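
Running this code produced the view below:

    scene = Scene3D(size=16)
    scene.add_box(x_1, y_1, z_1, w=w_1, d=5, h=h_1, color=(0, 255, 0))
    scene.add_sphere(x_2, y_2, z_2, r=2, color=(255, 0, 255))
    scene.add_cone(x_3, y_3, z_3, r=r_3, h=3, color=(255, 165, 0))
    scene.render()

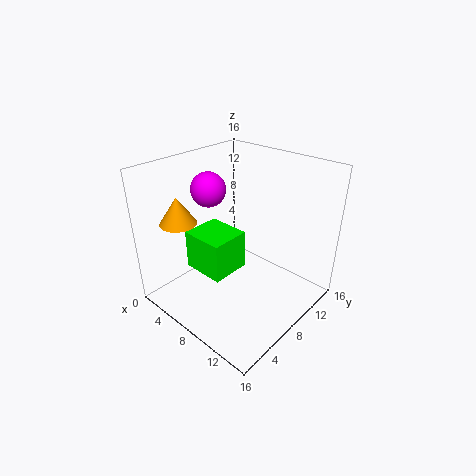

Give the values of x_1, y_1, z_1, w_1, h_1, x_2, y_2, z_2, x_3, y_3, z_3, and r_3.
x_1 = 0.5; y_1 = 6.5; z_1 = 1.5; w_1 = 5.5; h_1 = 5; x_2 = 3.5; y_2 = 8; z_2 = 12.5; x_3 = 3.5; y_3 = 3.5; z_3 = 10; r_3 = 2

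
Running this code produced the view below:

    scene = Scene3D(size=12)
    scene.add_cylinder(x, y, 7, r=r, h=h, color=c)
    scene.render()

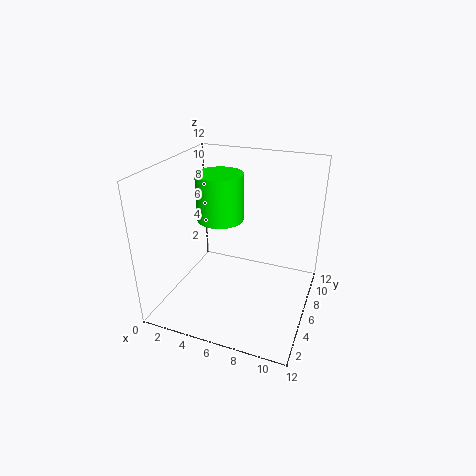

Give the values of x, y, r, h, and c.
x = 4
y = 7
r = 2
h = 4
c = 'lime'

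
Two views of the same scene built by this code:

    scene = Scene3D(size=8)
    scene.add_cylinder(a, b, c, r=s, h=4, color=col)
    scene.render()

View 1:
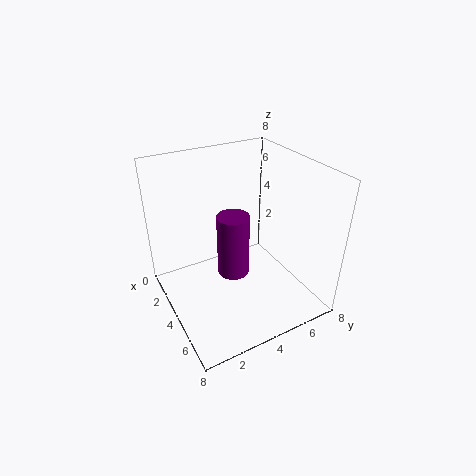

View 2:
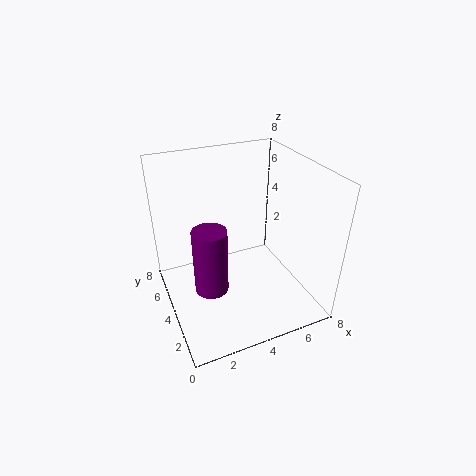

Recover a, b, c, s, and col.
a = 2.5, b = 4.5, c = 0.5, s = 1, col = 'purple'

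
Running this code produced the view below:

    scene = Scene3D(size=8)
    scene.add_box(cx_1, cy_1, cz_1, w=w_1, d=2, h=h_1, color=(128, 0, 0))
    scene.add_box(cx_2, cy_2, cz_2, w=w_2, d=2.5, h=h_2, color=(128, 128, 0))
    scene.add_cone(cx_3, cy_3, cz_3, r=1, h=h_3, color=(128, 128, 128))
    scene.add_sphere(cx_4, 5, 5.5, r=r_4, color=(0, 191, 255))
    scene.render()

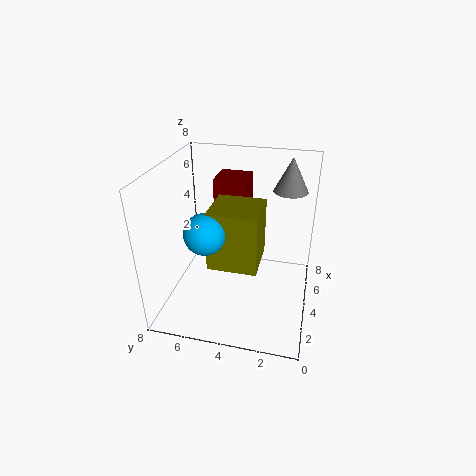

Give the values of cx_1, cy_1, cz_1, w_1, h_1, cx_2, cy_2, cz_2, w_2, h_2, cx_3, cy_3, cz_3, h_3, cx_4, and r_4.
cx_1 = 6, cy_1 = 4, cz_1 = 3.5, w_1 = 2, h_1 = 3, cx_2 = 1.5, cy_2 = 2.5, cz_2 = 3.5, w_2 = 2.5, h_2 = 3, cx_3 = 6.5, cy_3 = 1.5, cz_3 = 6, h_3 = 2, cx_4 = 1.5, r_4 = 1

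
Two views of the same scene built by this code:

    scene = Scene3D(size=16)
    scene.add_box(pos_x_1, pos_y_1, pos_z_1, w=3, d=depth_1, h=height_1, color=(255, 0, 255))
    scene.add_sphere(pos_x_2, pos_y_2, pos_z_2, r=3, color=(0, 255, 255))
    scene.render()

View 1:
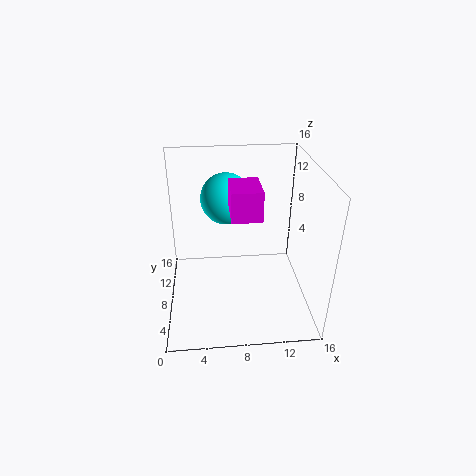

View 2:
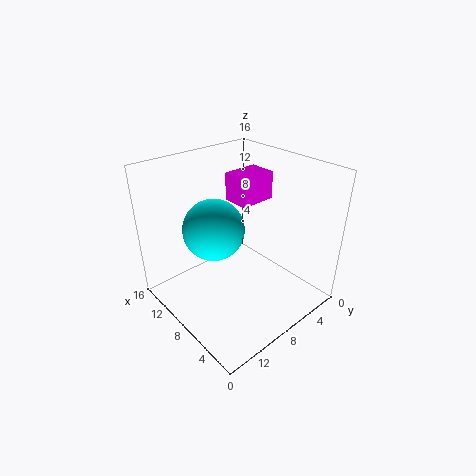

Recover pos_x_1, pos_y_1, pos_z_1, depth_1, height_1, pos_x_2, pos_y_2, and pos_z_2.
pos_x_1 = 7
pos_y_1 = 4
pos_z_1 = 12
depth_1 = 4
height_1 = 3
pos_x_2 = 7
pos_y_2 = 12
pos_z_2 = 11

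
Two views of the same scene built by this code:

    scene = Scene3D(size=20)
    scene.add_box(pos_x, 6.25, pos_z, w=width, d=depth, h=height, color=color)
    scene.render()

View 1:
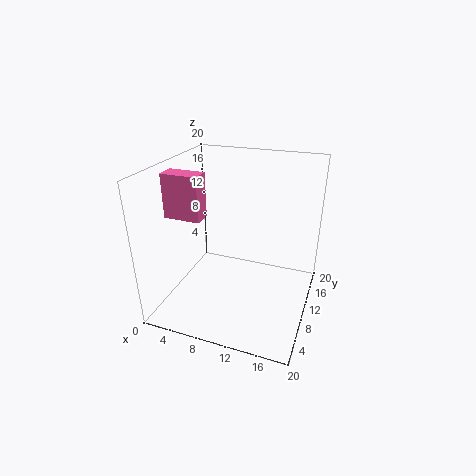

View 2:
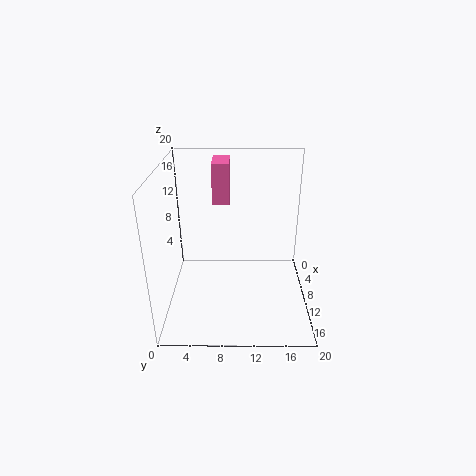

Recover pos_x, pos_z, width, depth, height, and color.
pos_x = 1
pos_z = 13.25
width = 5
depth = 2.5
height = 6
color = 'hotpink'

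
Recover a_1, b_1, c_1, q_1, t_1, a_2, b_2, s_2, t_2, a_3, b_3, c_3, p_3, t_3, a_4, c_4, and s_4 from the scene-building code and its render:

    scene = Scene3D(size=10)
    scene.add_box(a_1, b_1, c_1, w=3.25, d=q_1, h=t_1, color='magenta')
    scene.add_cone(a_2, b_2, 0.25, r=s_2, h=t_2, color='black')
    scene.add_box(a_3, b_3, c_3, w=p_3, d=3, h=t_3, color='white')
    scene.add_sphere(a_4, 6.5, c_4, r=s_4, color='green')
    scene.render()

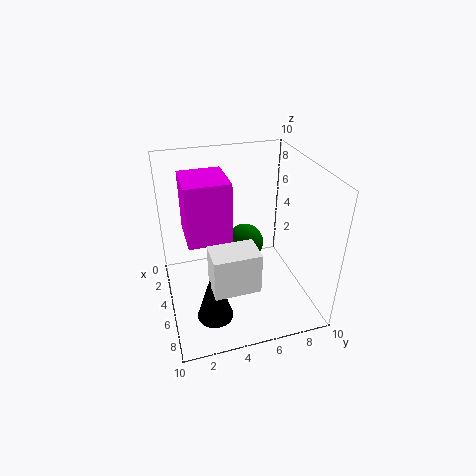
a_1 = 2.25; b_1 = 1.5; c_1 = 5; q_1 = 3; t_1 = 4.25; a_2 = 7; b_2 = 2.75; s_2 = 1.25; t_2 = 4; a_3 = 6.5; b_3 = 2.5; c_3 = 3; p_3 = 2; t_3 = 2.75; a_4 = 2; c_4 = 2.5; s_4 = 1.5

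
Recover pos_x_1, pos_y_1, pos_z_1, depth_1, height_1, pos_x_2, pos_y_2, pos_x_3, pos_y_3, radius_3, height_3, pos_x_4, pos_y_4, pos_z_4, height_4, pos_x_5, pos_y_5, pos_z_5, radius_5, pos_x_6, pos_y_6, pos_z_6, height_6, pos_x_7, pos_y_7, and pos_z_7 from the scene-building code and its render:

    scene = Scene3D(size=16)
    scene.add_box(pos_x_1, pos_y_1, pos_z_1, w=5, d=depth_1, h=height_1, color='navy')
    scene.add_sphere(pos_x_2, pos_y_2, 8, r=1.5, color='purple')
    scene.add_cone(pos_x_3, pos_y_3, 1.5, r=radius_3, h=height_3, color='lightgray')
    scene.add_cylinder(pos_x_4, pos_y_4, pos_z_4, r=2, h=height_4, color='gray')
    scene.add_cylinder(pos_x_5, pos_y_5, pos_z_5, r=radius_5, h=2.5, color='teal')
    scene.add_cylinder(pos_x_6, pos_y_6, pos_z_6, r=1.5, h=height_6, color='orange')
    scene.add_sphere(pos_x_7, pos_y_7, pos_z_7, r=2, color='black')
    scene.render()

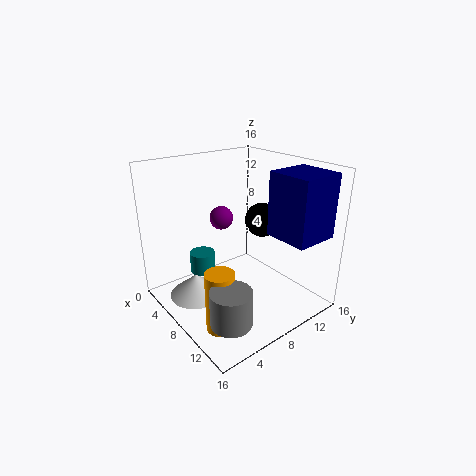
pos_x_1 = 10, pos_y_1 = 10.5, pos_z_1 = 8.5, depth_1 = 5, height_1 = 7, pos_x_2 = 2, pos_y_2 = 10, pos_x_3 = 6, pos_y_3 = 3.5, radius_3 = 3, height_3 = 2.5, pos_x_4 = 14, pos_y_4 = 2.5, pos_z_4 = 3, height_4 = 3.5, pos_x_5 = 3.5, pos_y_5 = 6, pos_z_5 = 2.5, radius_5 = 1.5, pos_x_6 = 11.5, pos_y_6 = 3, pos_z_6 = 0.5, height_6 = 6.5, pos_x_7 = 7.5, pos_y_7 = 12, pos_z_7 = 9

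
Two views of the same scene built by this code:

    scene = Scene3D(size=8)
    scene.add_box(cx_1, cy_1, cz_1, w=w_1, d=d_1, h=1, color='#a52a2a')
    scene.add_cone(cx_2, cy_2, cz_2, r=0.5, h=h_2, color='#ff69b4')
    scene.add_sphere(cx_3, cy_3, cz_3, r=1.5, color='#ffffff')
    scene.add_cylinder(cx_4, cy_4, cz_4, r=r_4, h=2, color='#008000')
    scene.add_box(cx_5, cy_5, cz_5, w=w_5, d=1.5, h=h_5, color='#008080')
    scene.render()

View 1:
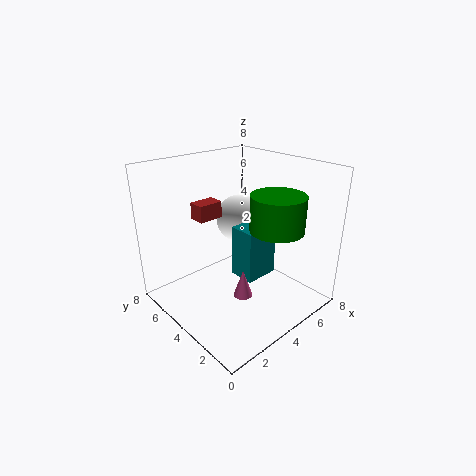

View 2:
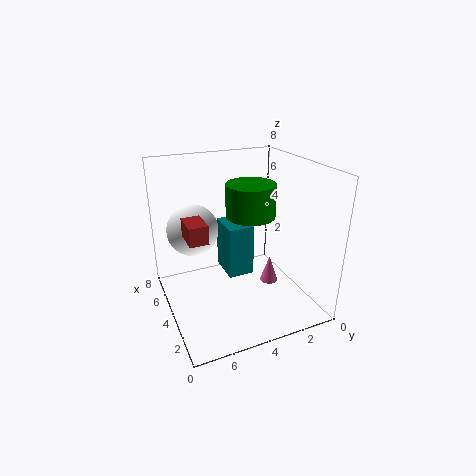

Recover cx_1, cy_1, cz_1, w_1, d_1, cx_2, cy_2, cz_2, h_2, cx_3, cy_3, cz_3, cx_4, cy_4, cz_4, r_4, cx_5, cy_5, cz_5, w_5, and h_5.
cx_1 = 3
cy_1 = 6
cz_1 = 4.5
w_1 = 1.5
d_1 = 1
cx_2 = 3
cy_2 = 2.5
cz_2 = 1.5
h_2 = 1.5
cx_3 = 6
cy_3 = 6
cz_3 = 4
cx_4 = 5.5
cy_4 = 2.5
cz_4 = 4.5
r_4 = 1.5
cx_5 = 4
cy_5 = 3
cz_5 = 1.5
w_5 = 2
h_5 = 3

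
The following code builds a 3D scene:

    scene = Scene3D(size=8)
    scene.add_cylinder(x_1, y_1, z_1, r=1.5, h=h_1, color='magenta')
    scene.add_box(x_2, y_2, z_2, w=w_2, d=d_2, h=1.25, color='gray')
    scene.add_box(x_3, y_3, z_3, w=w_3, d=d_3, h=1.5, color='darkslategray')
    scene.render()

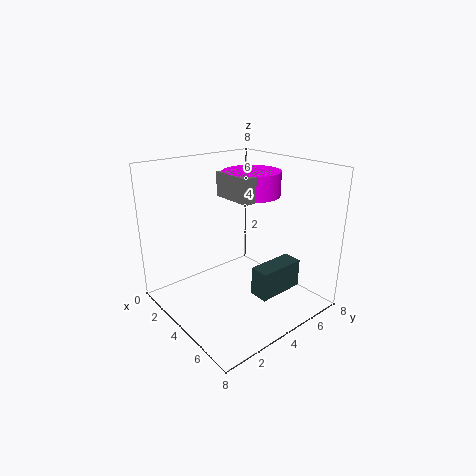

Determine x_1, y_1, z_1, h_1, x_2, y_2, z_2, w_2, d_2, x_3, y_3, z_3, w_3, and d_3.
x_1 = 4.5
y_1 = 4.5
z_1 = 6.5
h_1 = 1.25
x_2 = 3.5
y_2 = 3
z_2 = 6.5
w_2 = 2.25
d_2 = 2.25
x_3 = 6
y_3 = 3.25
z_3 = 1.75
w_3 = 1
d_3 = 2.5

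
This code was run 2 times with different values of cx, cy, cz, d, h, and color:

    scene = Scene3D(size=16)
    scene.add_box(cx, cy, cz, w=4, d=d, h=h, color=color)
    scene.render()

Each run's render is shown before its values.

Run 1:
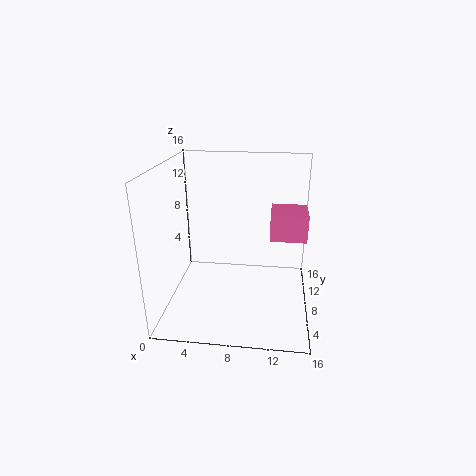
cx = 11.5, cy = 7.5, cz = 8, d = 4, h = 3, color = 'hotpink'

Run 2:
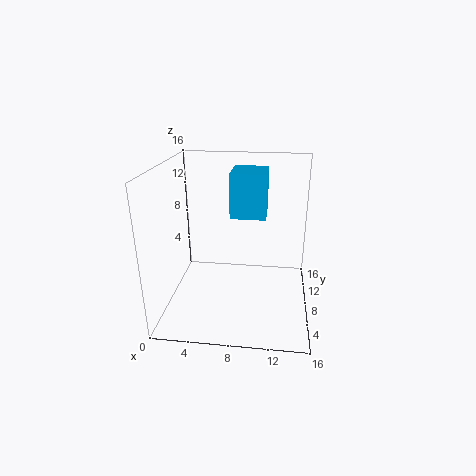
cx = 7, cy = 8.5, cz = 10, d = 4.5, h = 5, color = 'deepskyblue'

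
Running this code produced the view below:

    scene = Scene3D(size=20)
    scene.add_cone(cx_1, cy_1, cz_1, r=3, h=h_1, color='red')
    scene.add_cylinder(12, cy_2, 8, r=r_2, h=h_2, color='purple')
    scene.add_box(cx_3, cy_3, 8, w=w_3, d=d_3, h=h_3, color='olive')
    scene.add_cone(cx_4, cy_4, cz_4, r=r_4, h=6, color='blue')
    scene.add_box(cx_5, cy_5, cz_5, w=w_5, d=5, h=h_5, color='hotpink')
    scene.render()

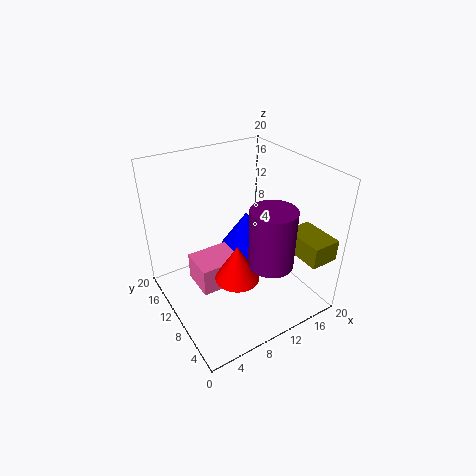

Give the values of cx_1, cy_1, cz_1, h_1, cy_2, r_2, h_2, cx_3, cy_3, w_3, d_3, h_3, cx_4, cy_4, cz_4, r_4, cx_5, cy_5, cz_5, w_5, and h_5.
cx_1 = 8, cy_1 = 7, cz_1 = 6, h_1 = 5, cy_2 = 5, r_2 = 3, h_2 = 8, cx_3 = 16, cy_3 = 1, w_3 = 4, d_3 = 6, h_3 = 3, cx_4 = 14, cy_4 = 14, cz_4 = 5, r_4 = 4, cx_5 = 4, cy_5 = 9, cz_5 = 3, w_5 = 6, h_5 = 4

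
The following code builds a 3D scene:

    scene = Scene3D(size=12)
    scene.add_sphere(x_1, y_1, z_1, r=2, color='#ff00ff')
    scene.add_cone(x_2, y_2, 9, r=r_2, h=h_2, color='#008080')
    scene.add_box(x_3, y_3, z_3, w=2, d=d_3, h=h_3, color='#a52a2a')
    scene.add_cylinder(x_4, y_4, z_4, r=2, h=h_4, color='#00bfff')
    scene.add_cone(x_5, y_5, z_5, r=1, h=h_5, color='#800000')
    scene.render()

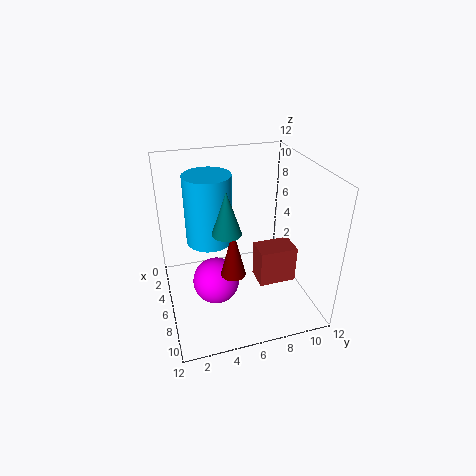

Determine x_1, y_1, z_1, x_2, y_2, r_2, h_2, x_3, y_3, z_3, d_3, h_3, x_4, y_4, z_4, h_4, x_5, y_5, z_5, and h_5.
x_1 = 6; y_1 = 4; z_1 = 2; x_2 = 10; y_2 = 4; r_2 = 1; h_2 = 3; x_3 = 7; y_3 = 7; z_3 = 3; d_3 = 3; h_3 = 3; x_4 = 4; y_4 = 4; z_4 = 5; h_4 = 6; x_5 = 8; y_5 = 5; z_5 = 4; h_5 = 4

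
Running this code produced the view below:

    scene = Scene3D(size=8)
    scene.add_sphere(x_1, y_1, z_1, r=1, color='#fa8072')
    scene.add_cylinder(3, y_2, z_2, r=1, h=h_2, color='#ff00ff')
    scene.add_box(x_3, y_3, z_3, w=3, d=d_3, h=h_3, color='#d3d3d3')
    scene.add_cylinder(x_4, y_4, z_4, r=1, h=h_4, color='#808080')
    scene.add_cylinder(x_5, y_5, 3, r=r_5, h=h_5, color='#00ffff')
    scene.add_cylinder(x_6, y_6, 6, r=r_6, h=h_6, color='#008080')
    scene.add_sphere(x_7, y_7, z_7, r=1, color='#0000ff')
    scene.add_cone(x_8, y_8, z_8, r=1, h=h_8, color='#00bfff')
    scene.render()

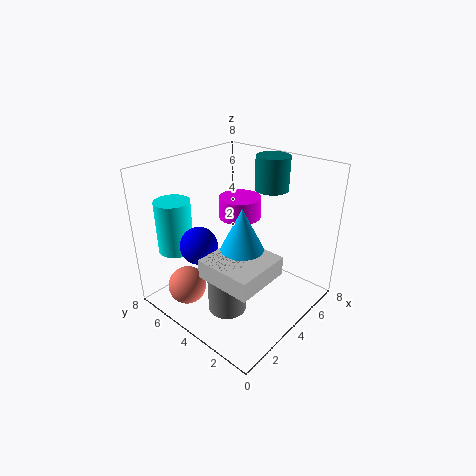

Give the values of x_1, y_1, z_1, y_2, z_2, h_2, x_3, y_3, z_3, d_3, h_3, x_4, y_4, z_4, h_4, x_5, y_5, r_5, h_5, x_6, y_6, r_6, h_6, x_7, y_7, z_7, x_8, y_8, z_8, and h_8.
x_1 = 1; y_1 = 5; z_1 = 2; y_2 = 3; z_2 = 6; h_2 = 1; x_3 = 1; y_3 = 1; z_3 = 3; d_3 = 3; h_3 = 1; x_4 = 2; y_4 = 3; z_4 = 1; h_4 = 3; x_5 = 2; y_5 = 7; r_5 = 1; h_5 = 3; x_6 = 7; y_6 = 4; r_6 = 1; h_6 = 2; x_7 = 2; y_7 = 5; z_7 = 4; x_8 = 2; y_8 = 2; z_8 = 5; h_8 = 2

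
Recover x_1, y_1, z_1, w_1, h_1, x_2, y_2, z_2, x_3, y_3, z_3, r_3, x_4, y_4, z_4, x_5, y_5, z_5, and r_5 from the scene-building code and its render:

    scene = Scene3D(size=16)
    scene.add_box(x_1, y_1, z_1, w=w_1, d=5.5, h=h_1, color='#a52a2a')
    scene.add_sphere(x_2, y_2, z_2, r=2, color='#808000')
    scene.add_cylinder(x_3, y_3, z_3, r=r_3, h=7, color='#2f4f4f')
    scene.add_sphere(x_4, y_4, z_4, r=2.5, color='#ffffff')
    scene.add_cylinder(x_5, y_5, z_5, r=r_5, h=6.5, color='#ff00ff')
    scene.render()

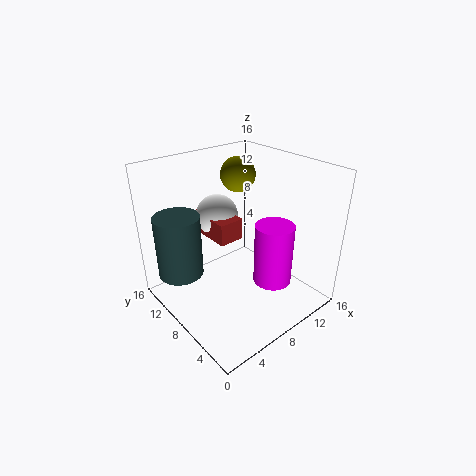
x_1 = 6.5; y_1 = 9; z_1 = 7; w_1 = 3; h_1 = 2.5; x_2 = 10.5; y_2 = 11; z_2 = 14; x_3 = 2.5; y_3 = 11.5; z_3 = 4; r_3 = 2.5; x_4 = 8.5; y_4 = 12.5; z_4 = 9; x_5 = 9; y_5 = 3.5; z_5 = 4.5; r_5 = 2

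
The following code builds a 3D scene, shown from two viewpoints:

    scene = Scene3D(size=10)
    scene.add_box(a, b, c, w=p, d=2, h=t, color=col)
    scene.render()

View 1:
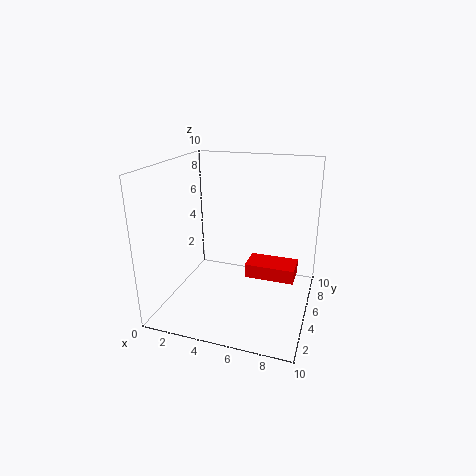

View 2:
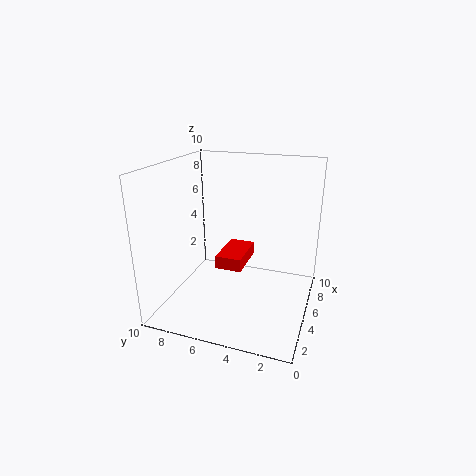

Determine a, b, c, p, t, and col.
a = 5.5
b = 5
c = 2
p = 3.5
t = 1
col = 'red'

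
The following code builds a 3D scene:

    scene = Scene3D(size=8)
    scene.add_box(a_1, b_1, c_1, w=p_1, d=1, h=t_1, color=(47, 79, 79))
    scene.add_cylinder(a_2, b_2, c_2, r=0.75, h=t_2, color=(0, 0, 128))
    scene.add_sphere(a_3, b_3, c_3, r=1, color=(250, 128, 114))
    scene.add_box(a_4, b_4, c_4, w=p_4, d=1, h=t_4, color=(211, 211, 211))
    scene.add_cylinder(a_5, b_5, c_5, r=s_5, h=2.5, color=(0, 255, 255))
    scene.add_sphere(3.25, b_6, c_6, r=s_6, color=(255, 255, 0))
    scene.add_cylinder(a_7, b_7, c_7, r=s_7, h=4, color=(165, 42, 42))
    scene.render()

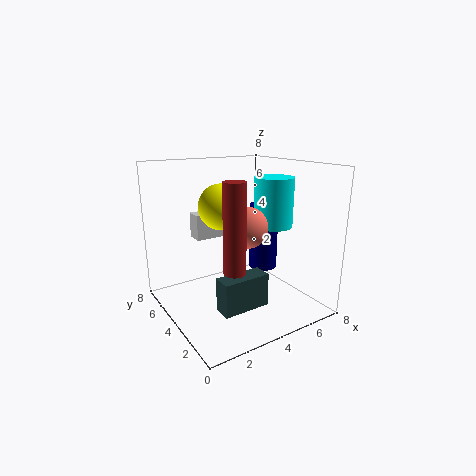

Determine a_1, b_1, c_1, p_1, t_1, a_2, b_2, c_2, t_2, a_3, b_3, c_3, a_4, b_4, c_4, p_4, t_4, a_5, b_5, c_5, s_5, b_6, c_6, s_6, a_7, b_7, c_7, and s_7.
a_1 = 1.75; b_1 = 1.5; c_1 = 1; p_1 = 2.5; t_1 = 1.75; a_2 = 5; b_2 = 3; c_2 = 2.5; t_2 = 3.5; a_3 = 3.25; b_3 = 2; c_3 = 5.25; a_4 = 2.5; b_4 = 6; c_4 = 3.5; p_4 = 2.75; t_4 = 1.5; a_5 = 5; b_5 = 2.25; c_5 = 5; s_5 = 1; b_6 = 4.5; c_6 = 5.75; s_6 = 1.25; a_7 = 1.75; b_7 = 0.75; c_7 = 3.75; s_7 = 0.5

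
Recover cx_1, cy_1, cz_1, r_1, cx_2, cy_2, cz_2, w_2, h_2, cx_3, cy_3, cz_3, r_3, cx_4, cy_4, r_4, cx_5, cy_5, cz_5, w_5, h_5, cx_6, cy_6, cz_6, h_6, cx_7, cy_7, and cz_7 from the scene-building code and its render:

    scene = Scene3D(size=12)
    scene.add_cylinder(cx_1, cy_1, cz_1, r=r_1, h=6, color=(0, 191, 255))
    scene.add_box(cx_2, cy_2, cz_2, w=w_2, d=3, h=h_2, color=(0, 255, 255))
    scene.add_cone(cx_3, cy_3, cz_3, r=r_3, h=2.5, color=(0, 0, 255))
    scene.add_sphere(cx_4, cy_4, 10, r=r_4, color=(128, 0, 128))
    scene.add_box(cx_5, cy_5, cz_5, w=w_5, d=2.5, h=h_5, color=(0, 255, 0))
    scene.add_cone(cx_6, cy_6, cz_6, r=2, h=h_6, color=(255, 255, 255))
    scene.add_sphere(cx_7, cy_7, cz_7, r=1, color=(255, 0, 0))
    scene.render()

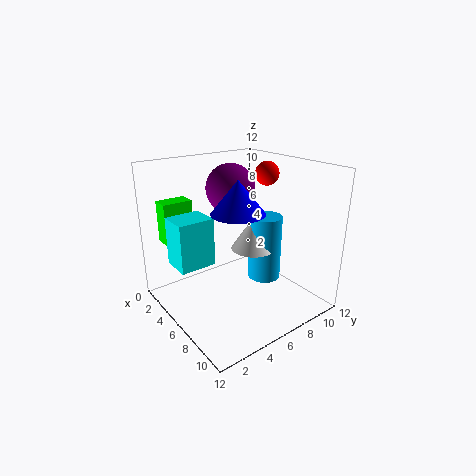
cx_1 = 5.5, cy_1 = 9.5, cz_1 = 1, r_1 = 1.5, cx_2 = 3, cy_2 = 1, cz_2 = 4, w_2 = 2.5, h_2 = 4, cx_3 = 8, cy_3 = 4.5, cz_3 = 9, r_3 = 2, cx_4 = 5, cy_4 = 6, r_4 = 2, cx_5 = 1.5, cy_5 = 1, cz_5 = 5.5, w_5 = 1.5, h_5 = 3.5, cx_6 = 5, cy_6 = 8.5, cz_6 = 4, h_6 = 3, cx_7 = 6, cy_7 = 9, cz_7 = 11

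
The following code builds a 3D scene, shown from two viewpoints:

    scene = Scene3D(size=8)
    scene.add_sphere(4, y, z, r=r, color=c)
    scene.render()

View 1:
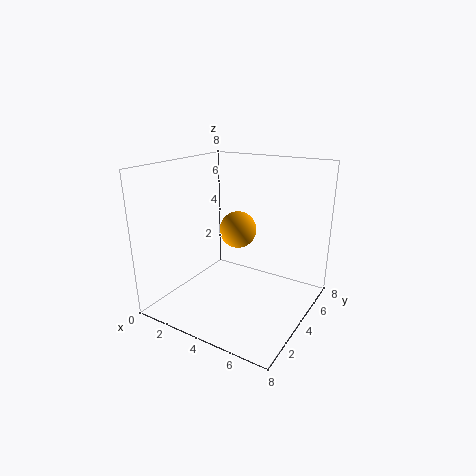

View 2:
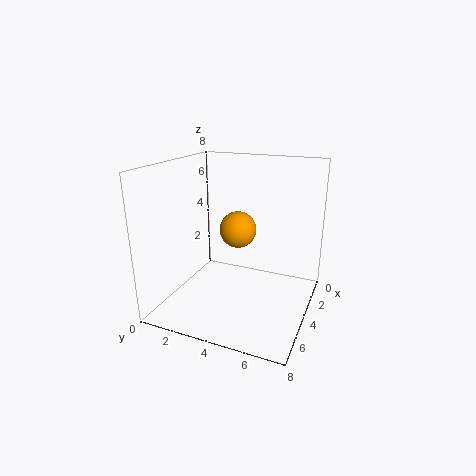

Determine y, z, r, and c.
y = 4
z = 4.5
r = 1
c = 'orange'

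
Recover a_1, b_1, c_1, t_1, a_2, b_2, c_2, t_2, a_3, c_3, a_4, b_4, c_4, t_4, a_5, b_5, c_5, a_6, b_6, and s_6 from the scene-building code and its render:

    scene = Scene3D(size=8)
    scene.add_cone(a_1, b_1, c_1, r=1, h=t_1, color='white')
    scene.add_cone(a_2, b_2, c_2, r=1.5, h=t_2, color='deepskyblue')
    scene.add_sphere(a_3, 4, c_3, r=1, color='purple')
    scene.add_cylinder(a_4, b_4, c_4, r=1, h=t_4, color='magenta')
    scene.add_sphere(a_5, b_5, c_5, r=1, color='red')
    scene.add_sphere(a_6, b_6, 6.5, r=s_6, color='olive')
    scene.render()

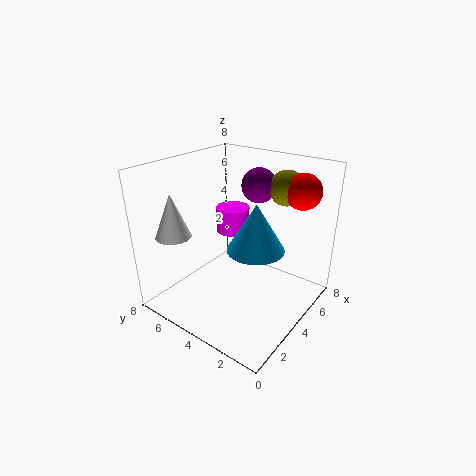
a_1 = 2
b_1 = 7
c_1 = 4
t_1 = 2.5
a_2 = 3.5
b_2 = 2.5
c_2 = 4
t_2 = 2.5
a_3 = 6
c_3 = 6.5
a_4 = 5.5
b_4 = 5.5
c_4 = 3.5
t_4 = 1.5
a_5 = 6.5
b_5 = 1.5
c_5 = 6.5
a_6 = 6.5
b_6 = 2.5
s_6 = 1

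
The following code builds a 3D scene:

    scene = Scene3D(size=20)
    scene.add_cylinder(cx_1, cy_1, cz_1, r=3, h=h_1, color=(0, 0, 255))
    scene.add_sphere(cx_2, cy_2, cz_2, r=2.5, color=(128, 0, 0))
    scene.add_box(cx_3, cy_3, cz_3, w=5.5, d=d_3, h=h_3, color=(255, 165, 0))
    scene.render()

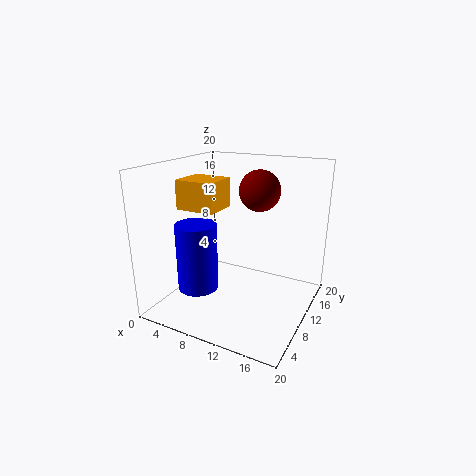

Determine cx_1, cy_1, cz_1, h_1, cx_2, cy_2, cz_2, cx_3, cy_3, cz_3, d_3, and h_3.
cx_1 = 4
cy_1 = 8.5
cz_1 = 1.5
h_1 = 10
cx_2 = 14
cy_2 = 8
cz_2 = 17.5
cx_3 = 2.5
cy_3 = 6.5
cz_3 = 14
d_3 = 5
h_3 = 4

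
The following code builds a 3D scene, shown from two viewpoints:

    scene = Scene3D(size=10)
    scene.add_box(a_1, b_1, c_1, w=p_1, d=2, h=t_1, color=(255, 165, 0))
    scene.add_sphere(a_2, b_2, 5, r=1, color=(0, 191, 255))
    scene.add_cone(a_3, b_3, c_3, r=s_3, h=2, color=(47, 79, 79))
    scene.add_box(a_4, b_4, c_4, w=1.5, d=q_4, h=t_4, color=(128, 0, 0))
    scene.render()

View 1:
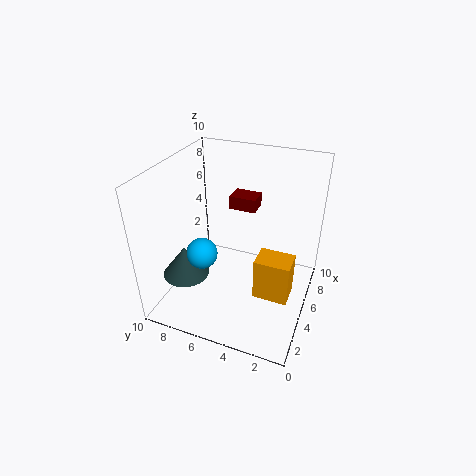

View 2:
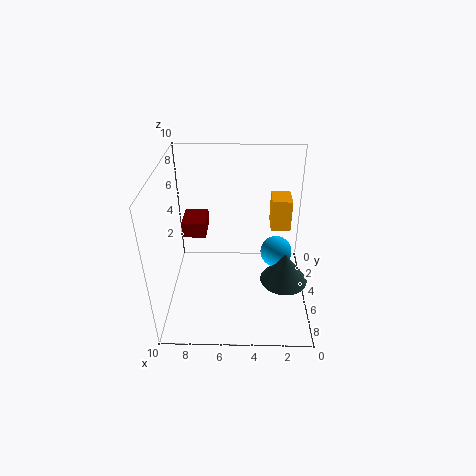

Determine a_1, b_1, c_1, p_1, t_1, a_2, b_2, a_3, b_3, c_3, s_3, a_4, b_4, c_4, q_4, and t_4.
a_1 = 1, b_1 = 0.5, c_1 = 4, p_1 = 1.5, t_1 = 2.5, a_2 = 2.5, b_2 = 6.5, a_3 = 2, b_3 = 7.5, c_3 = 3.5, s_3 = 1.5, a_4 = 7, b_4 = 4.5, c_4 = 6, q_4 = 2, t_4 = 1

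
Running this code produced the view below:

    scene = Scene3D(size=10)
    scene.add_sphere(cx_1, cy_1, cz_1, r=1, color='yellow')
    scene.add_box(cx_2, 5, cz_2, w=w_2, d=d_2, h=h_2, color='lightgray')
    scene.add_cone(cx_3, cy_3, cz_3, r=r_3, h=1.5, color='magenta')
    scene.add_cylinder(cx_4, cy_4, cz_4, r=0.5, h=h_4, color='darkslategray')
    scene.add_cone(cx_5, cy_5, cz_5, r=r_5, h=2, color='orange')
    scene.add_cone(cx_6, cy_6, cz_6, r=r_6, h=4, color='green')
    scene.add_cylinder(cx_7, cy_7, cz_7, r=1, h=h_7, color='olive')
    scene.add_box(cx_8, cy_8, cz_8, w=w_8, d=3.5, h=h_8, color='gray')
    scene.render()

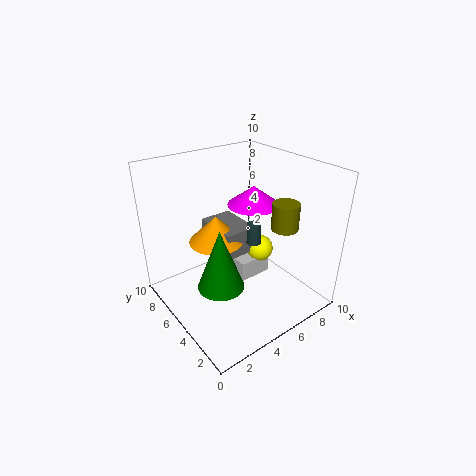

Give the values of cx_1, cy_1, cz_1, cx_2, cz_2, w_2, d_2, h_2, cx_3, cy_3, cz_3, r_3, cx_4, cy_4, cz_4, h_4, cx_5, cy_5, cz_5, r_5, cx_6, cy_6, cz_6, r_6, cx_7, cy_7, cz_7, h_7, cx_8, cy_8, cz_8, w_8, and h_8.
cx_1 = 7.5
cy_1 = 5.5
cz_1 = 3
cx_2 = 5.5
cz_2 = 1
w_2 = 2.5
d_2 = 2.5
h_2 = 1.5
cx_3 = 8
cy_3 = 7
cz_3 = 6
r_3 = 2
cx_4 = 6
cy_4 = 4.5
cz_4 = 4.5
h_4 = 1.5
cx_5 = 4.5
cy_5 = 7
cz_5 = 4
r_5 = 2
cx_6 = 2.5
cy_6 = 3.5
cz_6 = 3
r_6 = 1.5
cx_7 = 8.5
cy_7 = 4
cz_7 = 5
h_7 = 2
cx_8 = 4.5
cy_8 = 5.5
cz_8 = 3
w_8 = 2.5
h_8 = 2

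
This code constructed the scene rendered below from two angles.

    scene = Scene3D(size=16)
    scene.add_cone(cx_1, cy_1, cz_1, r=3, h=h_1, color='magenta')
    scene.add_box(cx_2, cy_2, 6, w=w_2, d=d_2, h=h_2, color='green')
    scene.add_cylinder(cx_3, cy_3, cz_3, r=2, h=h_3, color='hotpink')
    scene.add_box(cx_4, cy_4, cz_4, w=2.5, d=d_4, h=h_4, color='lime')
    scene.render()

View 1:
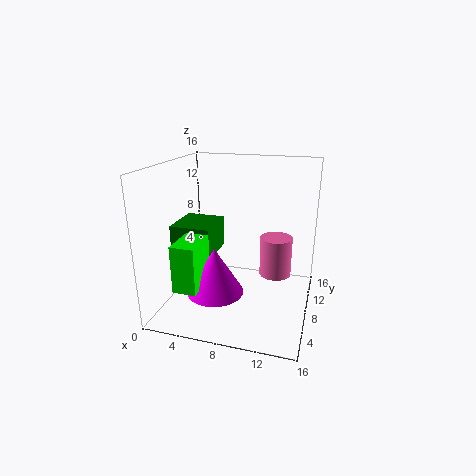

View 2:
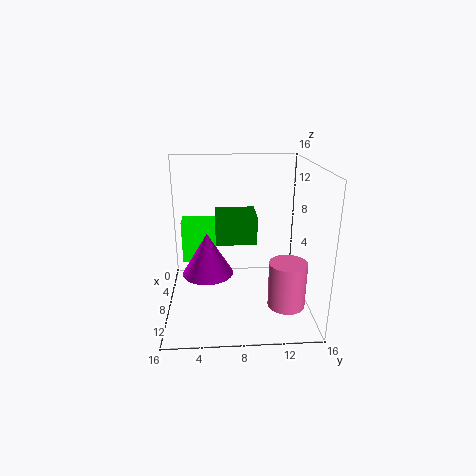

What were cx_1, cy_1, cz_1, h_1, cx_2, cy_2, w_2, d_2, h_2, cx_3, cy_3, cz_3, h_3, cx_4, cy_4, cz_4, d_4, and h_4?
cx_1 = 6.5
cy_1 = 4.5
cz_1 = 3
h_1 = 5
cx_2 = 1
cy_2 = 5.5
w_2 = 4.5
d_2 = 5
h_2 = 3.5
cx_3 = 11.5
cy_3 = 13
cz_3 = 1.5
h_3 = 5
cx_4 = 3
cy_4 = 1.5
cz_4 = 4
d_4 = 4
h_4 = 5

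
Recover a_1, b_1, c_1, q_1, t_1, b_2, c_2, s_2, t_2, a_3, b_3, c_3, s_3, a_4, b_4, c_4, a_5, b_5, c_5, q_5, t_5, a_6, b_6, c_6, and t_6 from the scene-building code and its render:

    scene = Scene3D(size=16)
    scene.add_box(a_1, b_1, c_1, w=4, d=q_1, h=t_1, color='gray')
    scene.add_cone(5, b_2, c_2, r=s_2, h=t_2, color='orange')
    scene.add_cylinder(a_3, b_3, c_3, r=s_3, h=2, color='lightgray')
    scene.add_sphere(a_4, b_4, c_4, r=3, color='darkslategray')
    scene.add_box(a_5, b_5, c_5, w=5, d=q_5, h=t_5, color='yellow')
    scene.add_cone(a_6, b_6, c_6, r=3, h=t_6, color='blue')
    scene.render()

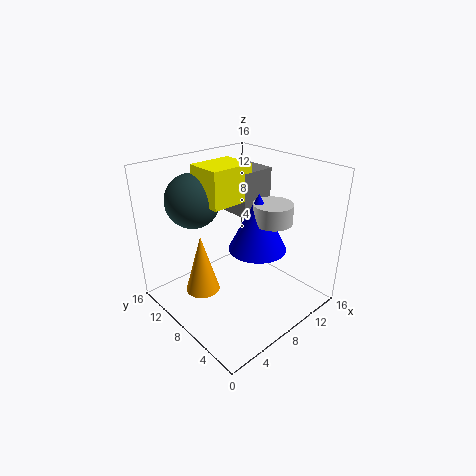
a_1 = 9
b_1 = 8
c_1 = 10
q_1 = 4
t_1 = 5
b_2 = 11
c_2 = 1
s_2 = 2
t_2 = 7
a_3 = 9
b_3 = 4
c_3 = 11
s_3 = 2
a_4 = 5
b_4 = 12
c_4 = 12
a_5 = 5
b_5 = 8
c_5 = 12
q_5 = 4
t_5 = 4
a_6 = 8
b_6 = 5
c_6 = 8
t_6 = 6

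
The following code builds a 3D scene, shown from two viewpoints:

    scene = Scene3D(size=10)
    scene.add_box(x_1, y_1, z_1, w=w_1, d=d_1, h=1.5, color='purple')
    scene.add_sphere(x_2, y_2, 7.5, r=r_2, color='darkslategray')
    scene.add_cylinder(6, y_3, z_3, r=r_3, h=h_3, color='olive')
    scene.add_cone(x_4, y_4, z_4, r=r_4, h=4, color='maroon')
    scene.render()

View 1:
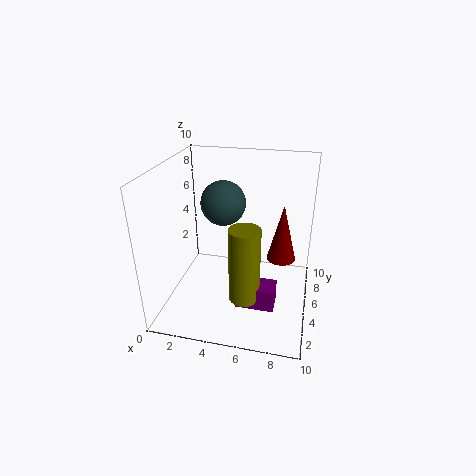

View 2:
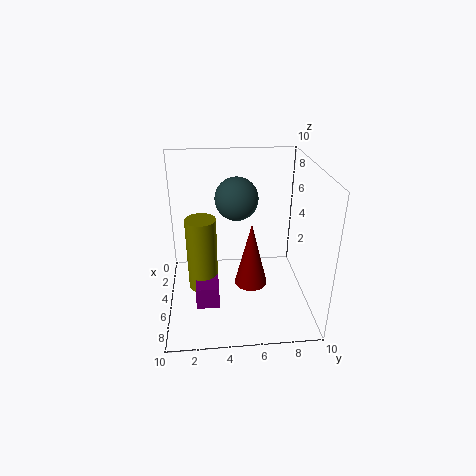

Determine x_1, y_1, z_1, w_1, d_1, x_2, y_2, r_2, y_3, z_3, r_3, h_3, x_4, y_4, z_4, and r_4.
x_1 = 5.5, y_1 = 2, z_1 = 1.5, w_1 = 2.5, d_1 = 1.5, x_2 = 4, y_2 = 5, r_2 = 1.5, y_3 = 2.5, z_3 = 2, r_3 = 1, h_3 = 5, x_4 = 8, y_4 = 5.5, z_4 = 3.5, r_4 = 1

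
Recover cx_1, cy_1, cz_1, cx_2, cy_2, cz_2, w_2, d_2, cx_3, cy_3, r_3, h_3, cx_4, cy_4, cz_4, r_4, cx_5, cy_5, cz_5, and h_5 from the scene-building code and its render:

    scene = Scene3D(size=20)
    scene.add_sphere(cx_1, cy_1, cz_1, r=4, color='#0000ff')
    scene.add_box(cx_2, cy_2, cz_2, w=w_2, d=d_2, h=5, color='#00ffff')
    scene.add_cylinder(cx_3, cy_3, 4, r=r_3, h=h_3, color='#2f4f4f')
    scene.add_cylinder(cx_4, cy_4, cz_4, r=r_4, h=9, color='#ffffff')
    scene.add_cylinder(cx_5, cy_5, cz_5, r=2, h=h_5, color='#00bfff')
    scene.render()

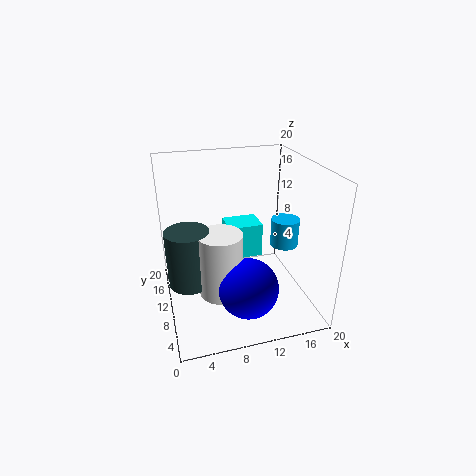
cx_1 = 10, cy_1 = 5, cz_1 = 5, cx_2 = 9, cy_2 = 11, cz_2 = 6, w_2 = 5, d_2 = 4, cx_3 = 3, cy_3 = 10, r_3 = 3, h_3 = 8, cx_4 = 7, cy_4 = 8, cz_4 = 3, r_4 = 3, cx_5 = 17, cy_5 = 10, cz_5 = 8, h_5 = 4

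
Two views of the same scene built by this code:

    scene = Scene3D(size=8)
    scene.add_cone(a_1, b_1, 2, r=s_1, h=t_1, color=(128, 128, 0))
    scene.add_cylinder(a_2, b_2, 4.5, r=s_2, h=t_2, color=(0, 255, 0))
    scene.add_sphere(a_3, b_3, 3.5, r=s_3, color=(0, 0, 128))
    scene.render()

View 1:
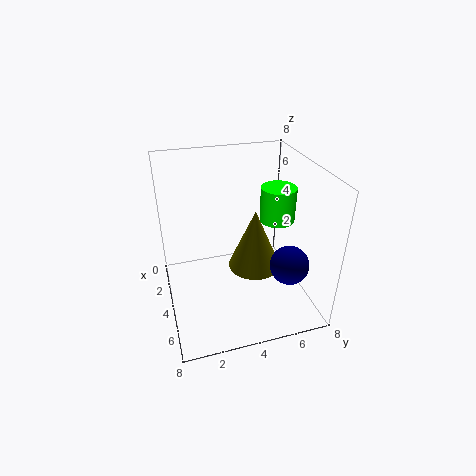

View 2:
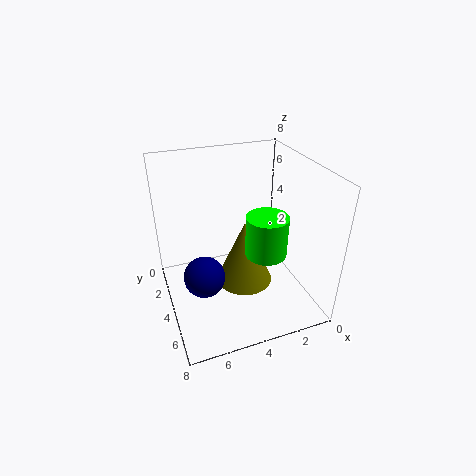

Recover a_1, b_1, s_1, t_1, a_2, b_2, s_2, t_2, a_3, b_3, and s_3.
a_1 = 4
b_1 = 5
s_1 = 1.5
t_1 = 3.5
a_2 = 3.5
b_2 = 6.5
s_2 = 1
t_2 = 2
a_3 = 6.5
b_3 = 6
s_3 = 1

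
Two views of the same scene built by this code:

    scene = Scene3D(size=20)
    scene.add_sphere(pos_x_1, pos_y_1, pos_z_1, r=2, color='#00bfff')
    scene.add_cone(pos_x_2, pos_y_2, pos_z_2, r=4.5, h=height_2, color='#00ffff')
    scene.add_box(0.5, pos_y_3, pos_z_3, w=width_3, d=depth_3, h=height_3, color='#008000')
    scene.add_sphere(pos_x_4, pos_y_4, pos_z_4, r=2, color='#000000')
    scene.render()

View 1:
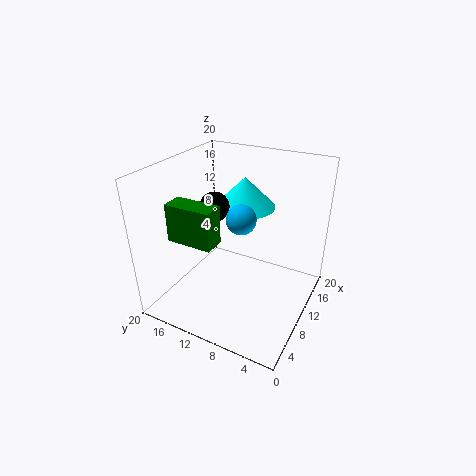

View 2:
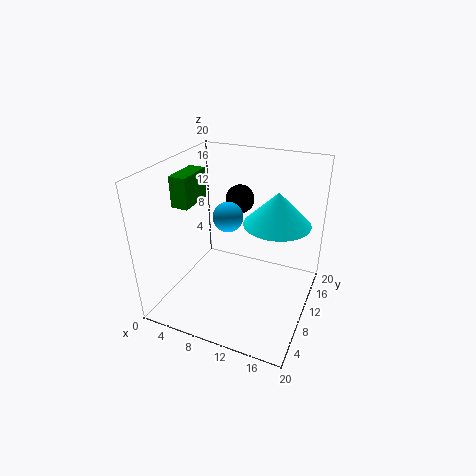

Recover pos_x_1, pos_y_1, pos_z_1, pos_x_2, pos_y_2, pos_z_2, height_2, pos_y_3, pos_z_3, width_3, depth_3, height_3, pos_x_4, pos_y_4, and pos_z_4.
pos_x_1 = 9
pos_y_1 = 9
pos_z_1 = 13.5
pos_x_2 = 15
pos_y_2 = 11.5
pos_z_2 = 12.5
height_2 = 4.5
pos_y_3 = 8.5
pos_z_3 = 13.5
width_3 = 2.5
depth_3 = 5.5
height_3 = 4.5
pos_x_4 = 9
pos_y_4 = 13
pos_z_4 = 14.5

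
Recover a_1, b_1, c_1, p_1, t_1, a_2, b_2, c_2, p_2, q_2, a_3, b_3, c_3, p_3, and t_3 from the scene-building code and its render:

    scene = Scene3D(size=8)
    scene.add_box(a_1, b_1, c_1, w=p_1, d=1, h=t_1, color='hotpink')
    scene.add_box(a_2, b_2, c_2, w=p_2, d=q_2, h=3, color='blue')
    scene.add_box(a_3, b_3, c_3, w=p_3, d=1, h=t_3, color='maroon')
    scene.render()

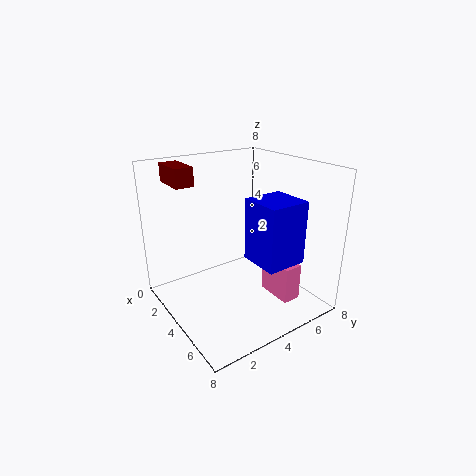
a_1 = 5, b_1 = 5, c_1 = 1, p_1 = 2, t_1 = 2, a_2 = 6, b_2 = 3, c_2 = 4, p_2 = 2, q_2 = 2, a_3 = 1, b_3 = 1, c_3 = 7, p_3 = 2, t_3 = 1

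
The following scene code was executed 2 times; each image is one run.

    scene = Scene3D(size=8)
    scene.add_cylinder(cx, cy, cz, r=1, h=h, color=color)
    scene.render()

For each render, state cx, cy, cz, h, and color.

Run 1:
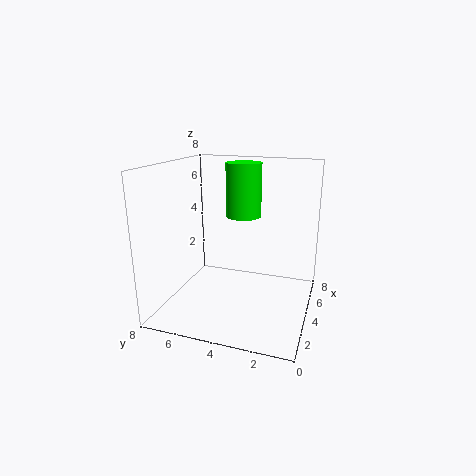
cx = 5
cy = 4
cz = 5
h = 3
color = 'lime'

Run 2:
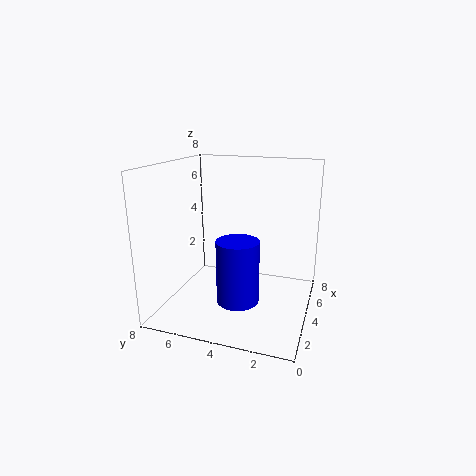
cx = 1
cy = 3
cz = 2
h = 3
color = 'blue'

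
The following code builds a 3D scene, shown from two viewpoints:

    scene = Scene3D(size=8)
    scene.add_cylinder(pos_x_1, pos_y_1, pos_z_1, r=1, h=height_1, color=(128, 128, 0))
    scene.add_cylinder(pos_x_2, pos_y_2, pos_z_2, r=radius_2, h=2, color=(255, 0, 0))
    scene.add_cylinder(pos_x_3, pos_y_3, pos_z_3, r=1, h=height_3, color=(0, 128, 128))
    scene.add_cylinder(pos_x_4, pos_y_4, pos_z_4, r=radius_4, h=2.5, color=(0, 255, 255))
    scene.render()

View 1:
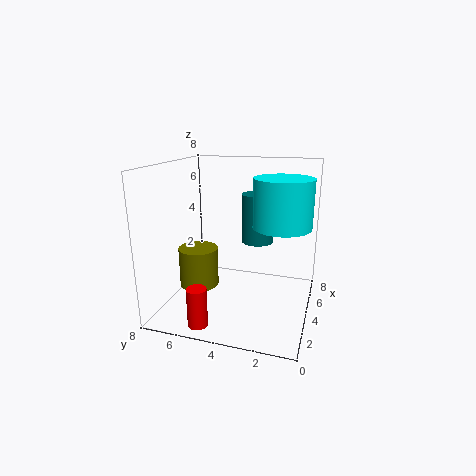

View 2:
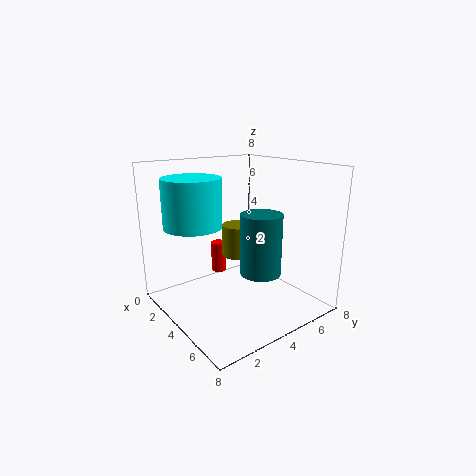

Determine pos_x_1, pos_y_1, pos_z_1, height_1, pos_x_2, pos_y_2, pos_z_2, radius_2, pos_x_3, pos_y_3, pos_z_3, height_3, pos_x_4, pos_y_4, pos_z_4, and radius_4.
pos_x_1 = 2, pos_y_1 = 5.5, pos_z_1 = 2, height_1 = 2, pos_x_2 = 0.5, pos_y_2 = 5, pos_z_2 = 0.5, radius_2 = 0.5, pos_x_3 = 6.5, pos_y_3 = 3.5, pos_z_3 = 3, height_3 = 3, pos_x_4 = 3.5, pos_y_4 = 1.5, pos_z_4 = 5, radius_4 = 1.5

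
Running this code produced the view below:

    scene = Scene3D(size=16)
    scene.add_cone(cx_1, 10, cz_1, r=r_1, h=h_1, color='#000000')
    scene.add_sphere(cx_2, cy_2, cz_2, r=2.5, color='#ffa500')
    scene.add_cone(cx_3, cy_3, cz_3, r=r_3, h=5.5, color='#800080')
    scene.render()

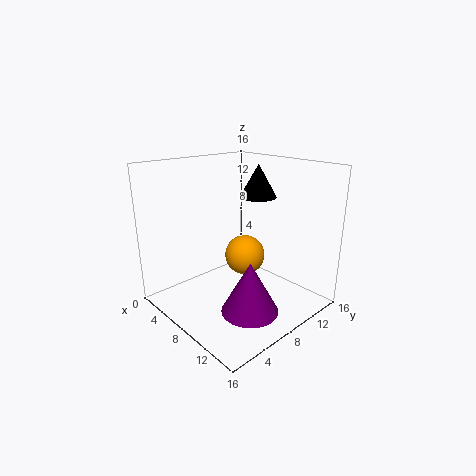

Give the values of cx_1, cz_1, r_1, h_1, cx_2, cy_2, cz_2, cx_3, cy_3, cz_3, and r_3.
cx_1 = 9, cz_1 = 12.5, r_1 = 2, h_1 = 3.5, cx_2 = 5.5, cy_2 = 11.5, cz_2 = 4, cx_3 = 12, cy_3 = 6, cz_3 = 1.5, r_3 = 3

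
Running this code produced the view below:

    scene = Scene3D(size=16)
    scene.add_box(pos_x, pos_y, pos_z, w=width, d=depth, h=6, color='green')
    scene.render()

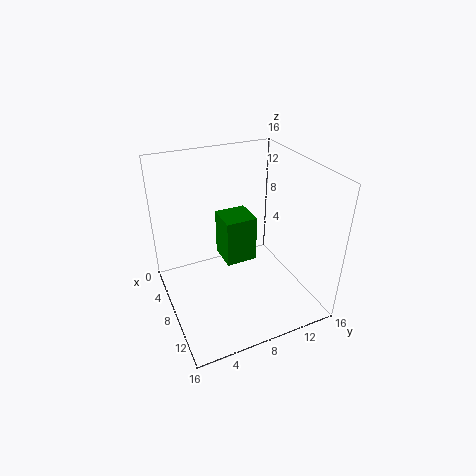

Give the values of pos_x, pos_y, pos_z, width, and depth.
pos_x = 1; pos_y = 8; pos_z = 2; width = 4; depth = 4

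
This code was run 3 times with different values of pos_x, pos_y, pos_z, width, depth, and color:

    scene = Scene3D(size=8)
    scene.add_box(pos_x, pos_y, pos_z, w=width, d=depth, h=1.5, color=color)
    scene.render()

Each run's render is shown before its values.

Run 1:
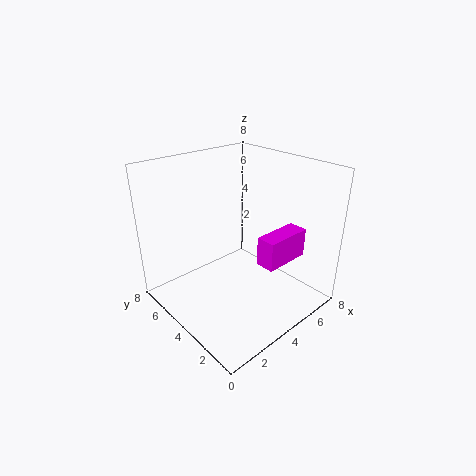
pos_x = 3.5; pos_y = 1; pos_z = 3.5; width = 2.5; depth = 1; color = 'magenta'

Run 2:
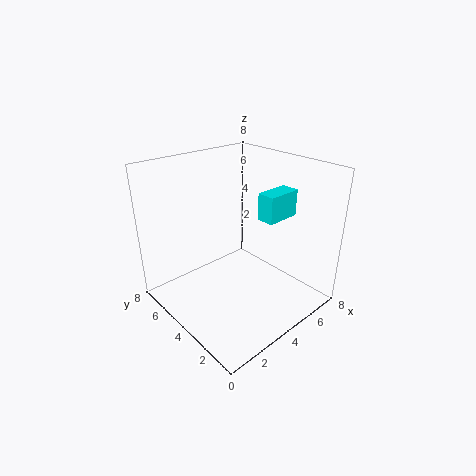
pos_x = 5; pos_y = 2.5; pos_z = 5; width = 2; depth = 1; color = 'cyan'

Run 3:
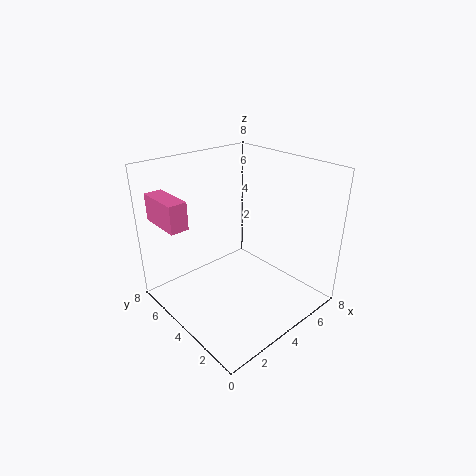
pos_x = 0.5; pos_y = 5; pos_z = 5; width = 1; depth = 2.5; color = 'hotpink'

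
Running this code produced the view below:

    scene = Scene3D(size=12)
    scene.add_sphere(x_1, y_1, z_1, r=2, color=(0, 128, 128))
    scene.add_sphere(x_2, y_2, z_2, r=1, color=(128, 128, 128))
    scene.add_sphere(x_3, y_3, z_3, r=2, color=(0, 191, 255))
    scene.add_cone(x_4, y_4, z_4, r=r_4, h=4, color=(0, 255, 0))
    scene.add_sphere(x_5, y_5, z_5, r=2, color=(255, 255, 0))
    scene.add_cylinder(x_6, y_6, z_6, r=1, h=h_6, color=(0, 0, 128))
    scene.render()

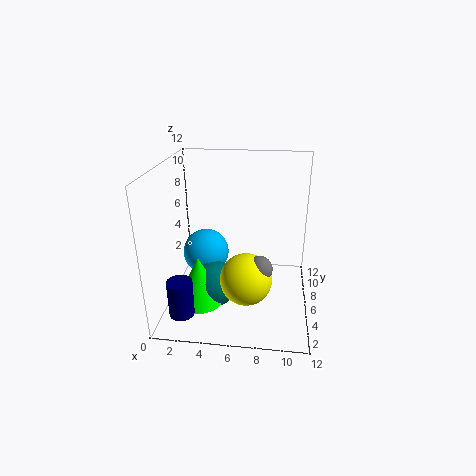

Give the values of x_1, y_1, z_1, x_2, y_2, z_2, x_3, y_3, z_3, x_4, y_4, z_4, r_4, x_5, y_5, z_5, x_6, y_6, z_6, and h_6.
x_1 = 4, y_1 = 5, z_1 = 2, x_2 = 8, y_2 = 3, z_2 = 5, x_3 = 3, y_3 = 7, z_3 = 4, x_4 = 3, y_4 = 4, z_4 = 1, r_4 = 2, x_5 = 7, y_5 = 3, z_5 = 4, x_6 = 2, y_6 = 2, z_6 = 1, h_6 = 3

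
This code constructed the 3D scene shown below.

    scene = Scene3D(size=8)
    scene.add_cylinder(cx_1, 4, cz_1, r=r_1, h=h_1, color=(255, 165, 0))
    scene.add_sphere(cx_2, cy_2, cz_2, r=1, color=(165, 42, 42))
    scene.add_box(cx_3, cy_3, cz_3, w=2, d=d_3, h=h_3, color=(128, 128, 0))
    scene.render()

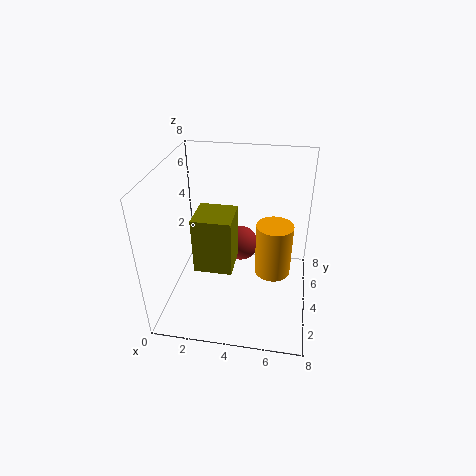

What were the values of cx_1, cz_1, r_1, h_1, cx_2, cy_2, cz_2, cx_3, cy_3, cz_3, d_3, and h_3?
cx_1 = 6, cz_1 = 2, r_1 = 1, h_1 = 3, cx_2 = 4, cy_2 = 5, cz_2 = 3, cx_3 = 2, cy_3 = 2, cz_3 = 3, d_3 = 2, h_3 = 3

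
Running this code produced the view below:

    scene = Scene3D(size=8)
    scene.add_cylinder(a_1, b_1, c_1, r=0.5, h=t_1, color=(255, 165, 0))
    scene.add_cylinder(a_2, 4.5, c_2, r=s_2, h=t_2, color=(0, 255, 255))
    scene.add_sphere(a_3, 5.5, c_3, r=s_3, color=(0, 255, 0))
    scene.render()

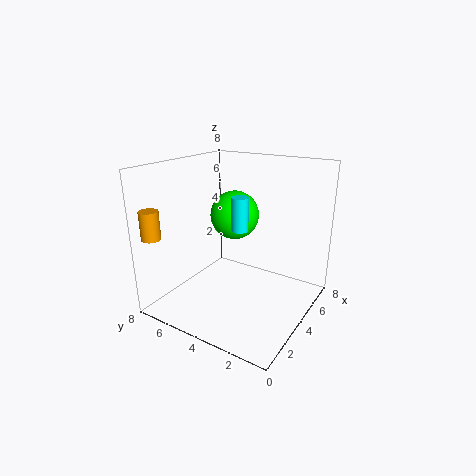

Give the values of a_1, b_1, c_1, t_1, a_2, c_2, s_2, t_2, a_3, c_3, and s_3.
a_1 = 0.5
b_1 = 7
c_1 = 4.5
t_1 = 1.5
a_2 = 5
c_2 = 4
s_2 = 0.5
t_2 = 2
a_3 = 6
c_3 = 4.5
s_3 = 1.5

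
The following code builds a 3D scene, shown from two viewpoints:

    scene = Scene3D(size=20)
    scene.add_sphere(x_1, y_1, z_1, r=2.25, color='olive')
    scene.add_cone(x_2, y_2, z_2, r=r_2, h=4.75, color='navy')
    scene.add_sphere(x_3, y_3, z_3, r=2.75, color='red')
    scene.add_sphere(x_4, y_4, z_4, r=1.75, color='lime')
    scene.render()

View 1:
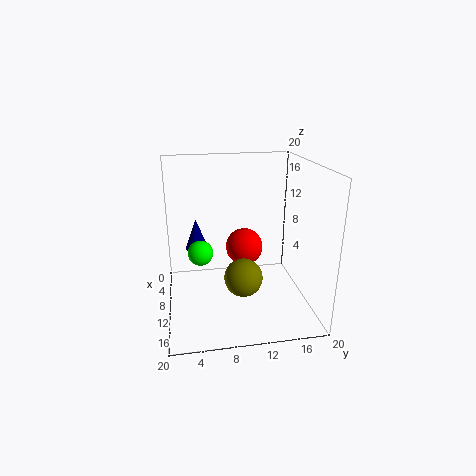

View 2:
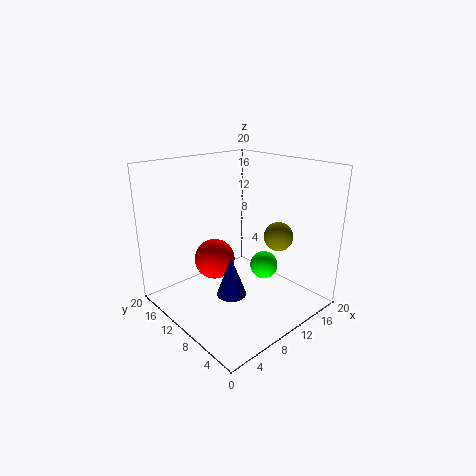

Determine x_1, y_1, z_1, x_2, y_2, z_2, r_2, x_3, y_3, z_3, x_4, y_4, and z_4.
x_1 = 17.75
y_1 = 9.25
z_1 = 8.25
x_2 = 4
y_2 = 4.5
z_2 = 6.25
r_2 = 1.75
x_3 = 7
y_3 = 11.5
z_3 = 7.25
x_4 = 9.75
y_4 = 4.75
z_4 = 8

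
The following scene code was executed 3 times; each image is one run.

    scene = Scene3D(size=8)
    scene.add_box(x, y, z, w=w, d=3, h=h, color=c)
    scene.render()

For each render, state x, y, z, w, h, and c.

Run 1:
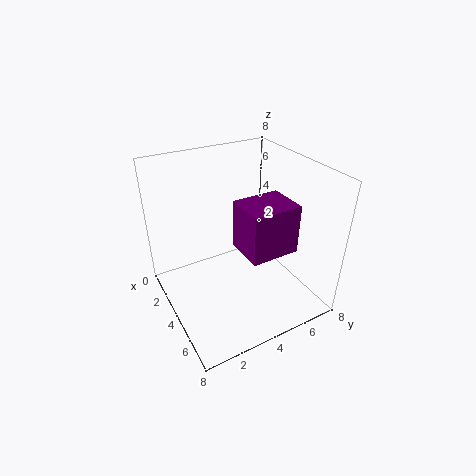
x = 2.5, y = 4.5, z = 2.5, w = 2.5, h = 3, c = 'purple'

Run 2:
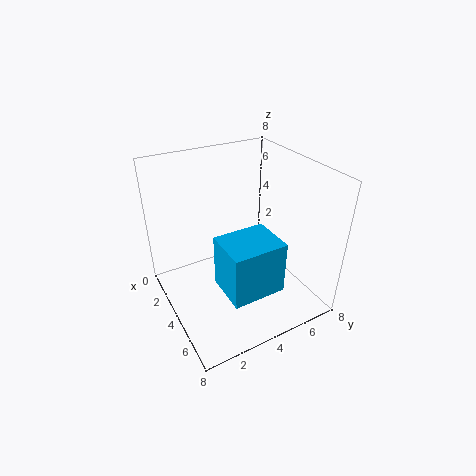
x = 4, y = 2.5, z = 1.5, w = 2.5, h = 3, c = 'deepskyblue'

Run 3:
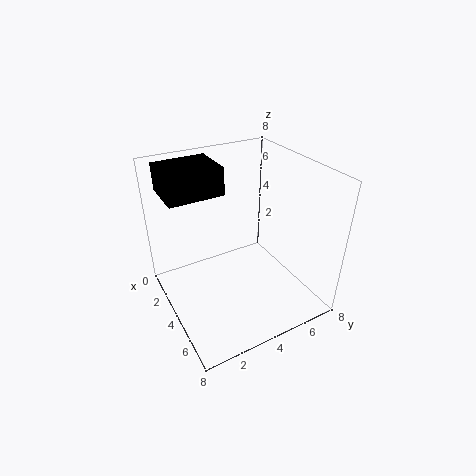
x = 1, y = 0.5, z = 6.5, w = 2.5, h = 1.5, c = 'black'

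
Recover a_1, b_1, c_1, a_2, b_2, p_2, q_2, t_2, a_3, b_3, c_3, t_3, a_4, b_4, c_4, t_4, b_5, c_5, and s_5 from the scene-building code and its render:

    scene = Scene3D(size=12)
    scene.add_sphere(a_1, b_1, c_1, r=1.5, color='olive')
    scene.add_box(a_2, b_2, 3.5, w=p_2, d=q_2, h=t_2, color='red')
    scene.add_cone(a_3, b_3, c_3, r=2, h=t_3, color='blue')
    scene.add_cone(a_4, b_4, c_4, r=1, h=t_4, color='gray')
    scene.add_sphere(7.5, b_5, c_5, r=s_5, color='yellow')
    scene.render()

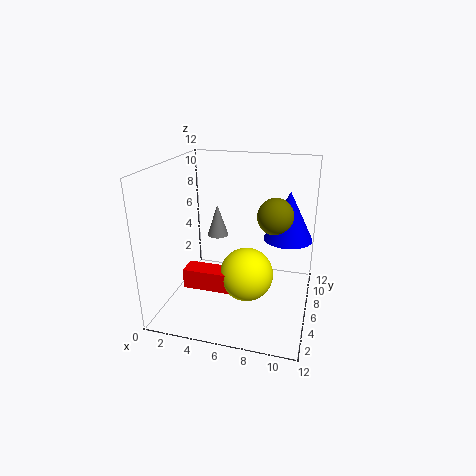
a_1 = 9, b_1 = 6.5, c_1 = 8, a_2 = 3, b_2 = 1.5, p_2 = 4, q_2 = 1.5, t_2 = 1.5, a_3 = 10, b_3 = 7, c_3 = 6, t_3 = 4, a_4 = 3, b_4 = 9.5, c_4 = 4.5, t_4 = 3, b_5 = 3, c_5 = 4.5, s_5 = 2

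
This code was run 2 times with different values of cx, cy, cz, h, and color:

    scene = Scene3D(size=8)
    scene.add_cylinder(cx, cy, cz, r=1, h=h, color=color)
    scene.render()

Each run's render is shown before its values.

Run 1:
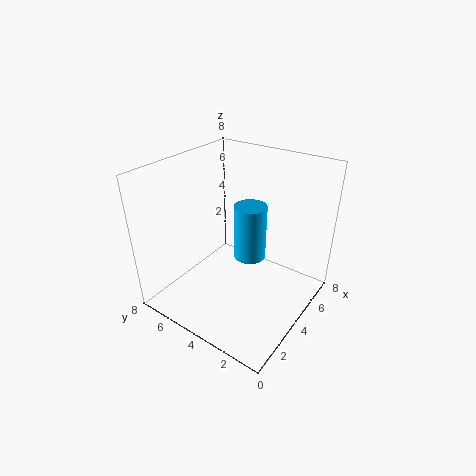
cx = 6
cy = 4.5
cz = 1.5
h = 3.5
color = 'deepskyblue'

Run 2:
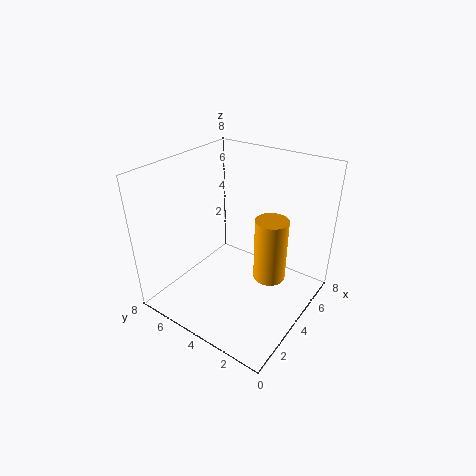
cx = 6
cy = 3
cz = 0.5
h = 4
color = 'orange'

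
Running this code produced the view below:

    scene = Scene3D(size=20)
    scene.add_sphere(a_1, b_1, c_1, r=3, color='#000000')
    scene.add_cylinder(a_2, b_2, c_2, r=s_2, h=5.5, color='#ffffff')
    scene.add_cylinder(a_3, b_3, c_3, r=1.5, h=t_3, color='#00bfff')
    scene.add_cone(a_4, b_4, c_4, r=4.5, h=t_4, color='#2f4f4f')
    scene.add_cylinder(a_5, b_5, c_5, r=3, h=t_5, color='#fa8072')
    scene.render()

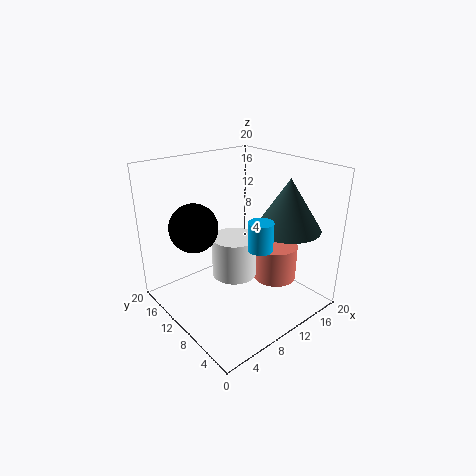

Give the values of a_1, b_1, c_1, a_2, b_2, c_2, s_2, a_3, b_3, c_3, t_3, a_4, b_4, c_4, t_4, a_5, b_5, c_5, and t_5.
a_1 = 3, b_1 = 10, c_1 = 13.5, a_2 = 8.5, b_2 = 9, c_2 = 5.5, s_2 = 3, a_3 = 8, b_3 = 3.5, c_3 = 11.5, t_3 = 3.5, a_4 = 15, b_4 = 5.5, c_4 = 11.5, t_4 = 7, a_5 = 14, b_5 = 6.5, c_5 = 4, t_5 = 5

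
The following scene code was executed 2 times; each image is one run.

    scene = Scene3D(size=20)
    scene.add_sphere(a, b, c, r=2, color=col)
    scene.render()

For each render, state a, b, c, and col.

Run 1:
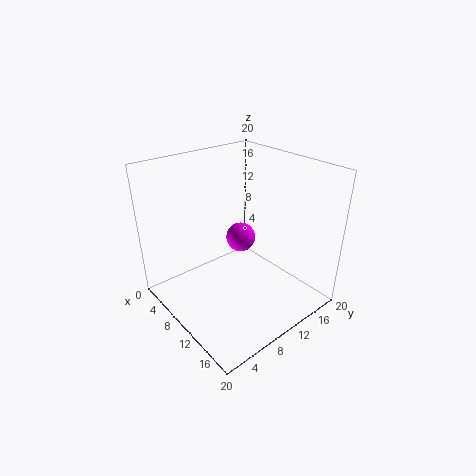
a = 10; b = 10.5; c = 10; col = 'magenta'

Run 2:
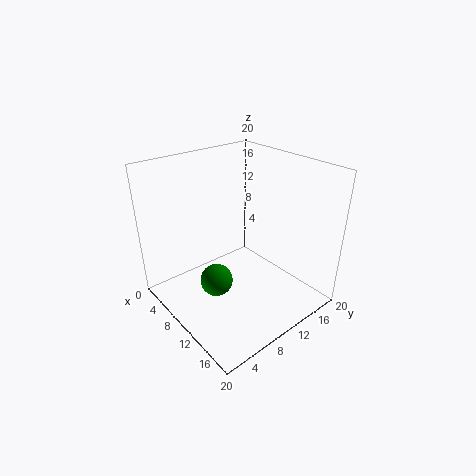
a = 13; b = 4; c = 7.5; col = 'green'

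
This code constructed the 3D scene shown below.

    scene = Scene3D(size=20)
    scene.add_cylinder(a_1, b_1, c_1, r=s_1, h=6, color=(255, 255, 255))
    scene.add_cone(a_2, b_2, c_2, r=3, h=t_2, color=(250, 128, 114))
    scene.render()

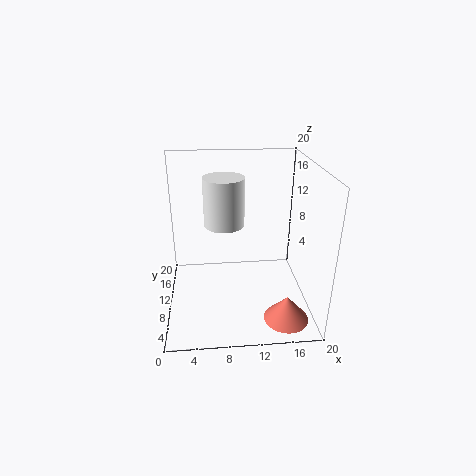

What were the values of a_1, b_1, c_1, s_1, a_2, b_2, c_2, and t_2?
a_1 = 8
b_1 = 7
c_1 = 13.5
s_1 = 2.5
a_2 = 16
b_2 = 4
c_2 = 0.5
t_2 = 3.5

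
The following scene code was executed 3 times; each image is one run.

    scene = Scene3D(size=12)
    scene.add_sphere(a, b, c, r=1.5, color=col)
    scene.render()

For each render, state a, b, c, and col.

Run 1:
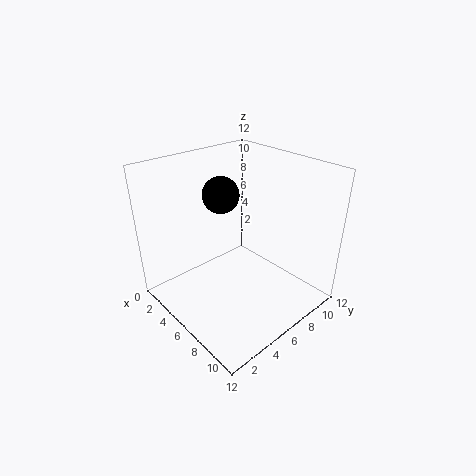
a = 4.5, b = 5.5, c = 9.5, col = 'black'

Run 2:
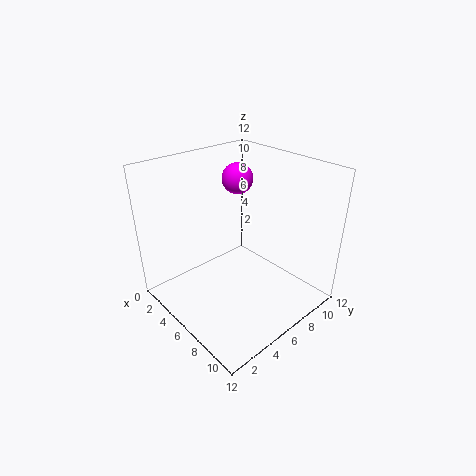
a = 1.5, b = 10, c = 9, col = 'magenta'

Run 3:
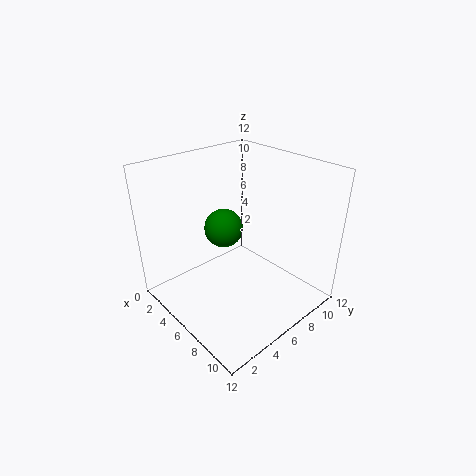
a = 6, b = 4.5, c = 7.5, col = 'green'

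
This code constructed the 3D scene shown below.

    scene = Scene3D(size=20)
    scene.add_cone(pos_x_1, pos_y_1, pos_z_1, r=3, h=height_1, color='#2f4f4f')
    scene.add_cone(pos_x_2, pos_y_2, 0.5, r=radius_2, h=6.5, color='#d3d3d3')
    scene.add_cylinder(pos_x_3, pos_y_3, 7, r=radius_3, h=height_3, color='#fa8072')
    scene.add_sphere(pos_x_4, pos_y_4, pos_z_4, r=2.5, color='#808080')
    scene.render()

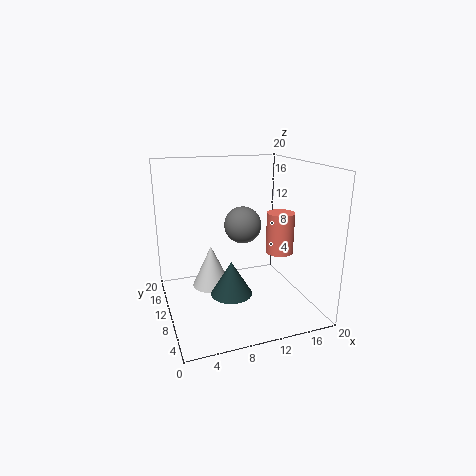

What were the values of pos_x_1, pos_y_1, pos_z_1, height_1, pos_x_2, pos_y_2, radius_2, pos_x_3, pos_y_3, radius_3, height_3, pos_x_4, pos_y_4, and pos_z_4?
pos_x_1 = 9
pos_y_1 = 10
pos_z_1 = 1.5
height_1 = 5
pos_x_2 = 7.5
pos_y_2 = 15.5
radius_2 = 3
pos_x_3 = 16.5
pos_y_3 = 10
radius_3 = 2
height_3 = 6
pos_x_4 = 10.5
pos_y_4 = 9.5
pos_z_4 = 12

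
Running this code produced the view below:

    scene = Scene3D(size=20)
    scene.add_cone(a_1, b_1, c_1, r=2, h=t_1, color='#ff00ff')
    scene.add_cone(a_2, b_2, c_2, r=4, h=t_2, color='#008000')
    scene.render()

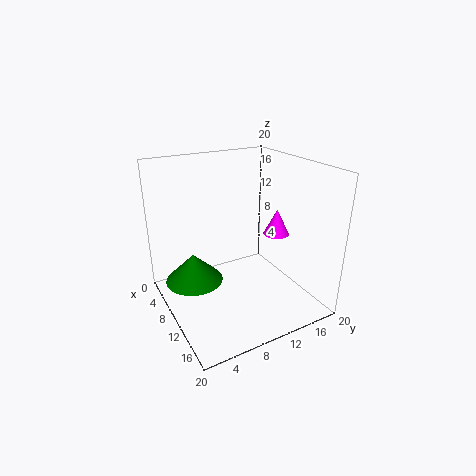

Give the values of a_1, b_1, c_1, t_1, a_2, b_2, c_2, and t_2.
a_1 = 8; b_1 = 18; c_1 = 8; t_1 = 4; a_2 = 8; b_2 = 4; c_2 = 4; t_2 = 4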